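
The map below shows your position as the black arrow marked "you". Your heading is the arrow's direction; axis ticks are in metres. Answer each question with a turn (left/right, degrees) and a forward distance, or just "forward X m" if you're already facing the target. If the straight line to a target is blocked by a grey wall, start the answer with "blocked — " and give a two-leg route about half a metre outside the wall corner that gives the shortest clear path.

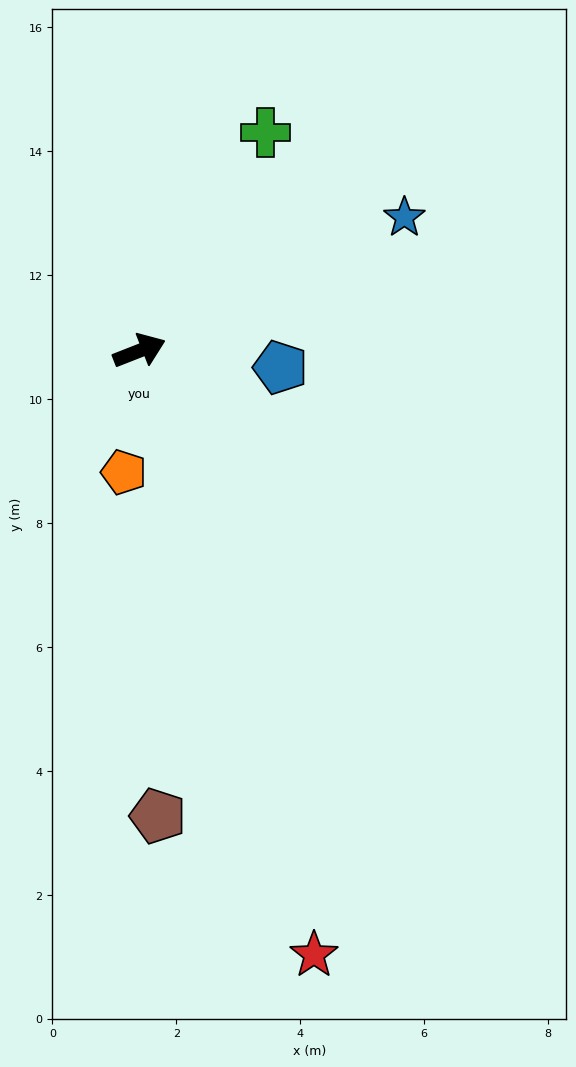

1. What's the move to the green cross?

turn left 39°, forward 4.1 m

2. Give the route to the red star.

turn right 95°, forward 10.1 m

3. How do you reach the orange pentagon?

turn right 119°, forward 2.0 m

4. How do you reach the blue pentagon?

turn right 28°, forward 2.3 m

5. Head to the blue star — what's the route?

turn left 5°, forward 4.8 m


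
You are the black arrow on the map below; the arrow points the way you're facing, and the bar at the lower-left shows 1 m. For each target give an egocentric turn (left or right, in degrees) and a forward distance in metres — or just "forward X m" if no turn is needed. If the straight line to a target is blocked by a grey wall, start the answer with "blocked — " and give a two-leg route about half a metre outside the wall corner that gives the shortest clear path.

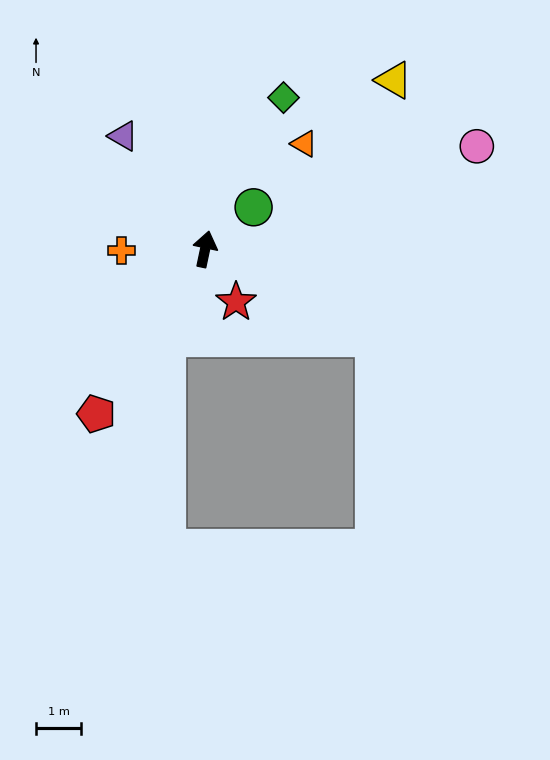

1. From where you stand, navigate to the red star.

turn right 138°, forward 1.4 m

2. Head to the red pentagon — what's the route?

turn left 158°, forward 4.4 m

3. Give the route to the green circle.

turn right 37°, forward 1.4 m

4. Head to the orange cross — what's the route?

turn left 103°, forward 1.9 m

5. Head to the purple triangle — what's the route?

turn left 48°, forward 3.1 m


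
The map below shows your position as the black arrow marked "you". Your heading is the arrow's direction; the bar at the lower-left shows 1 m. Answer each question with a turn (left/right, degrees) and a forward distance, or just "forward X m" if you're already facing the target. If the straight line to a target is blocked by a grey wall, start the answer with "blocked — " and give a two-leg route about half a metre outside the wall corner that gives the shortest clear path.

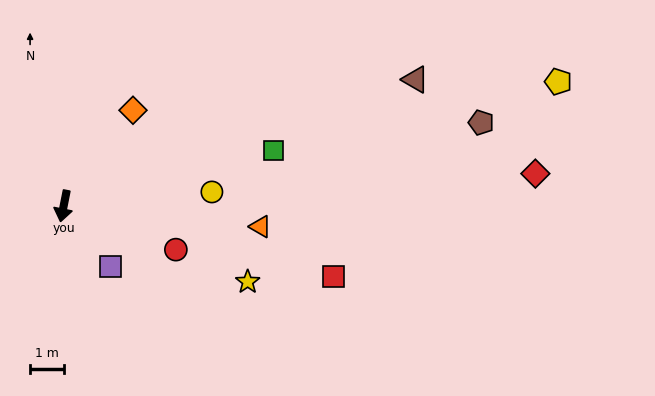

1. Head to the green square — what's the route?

turn left 116°, forward 6.5 m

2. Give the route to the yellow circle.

turn left 107°, forward 4.4 m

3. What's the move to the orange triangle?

turn left 95°, forward 5.9 m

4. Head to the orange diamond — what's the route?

turn left 155°, forward 3.5 m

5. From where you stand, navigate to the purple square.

turn left 49°, forward 2.3 m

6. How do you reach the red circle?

turn left 80°, forward 3.6 m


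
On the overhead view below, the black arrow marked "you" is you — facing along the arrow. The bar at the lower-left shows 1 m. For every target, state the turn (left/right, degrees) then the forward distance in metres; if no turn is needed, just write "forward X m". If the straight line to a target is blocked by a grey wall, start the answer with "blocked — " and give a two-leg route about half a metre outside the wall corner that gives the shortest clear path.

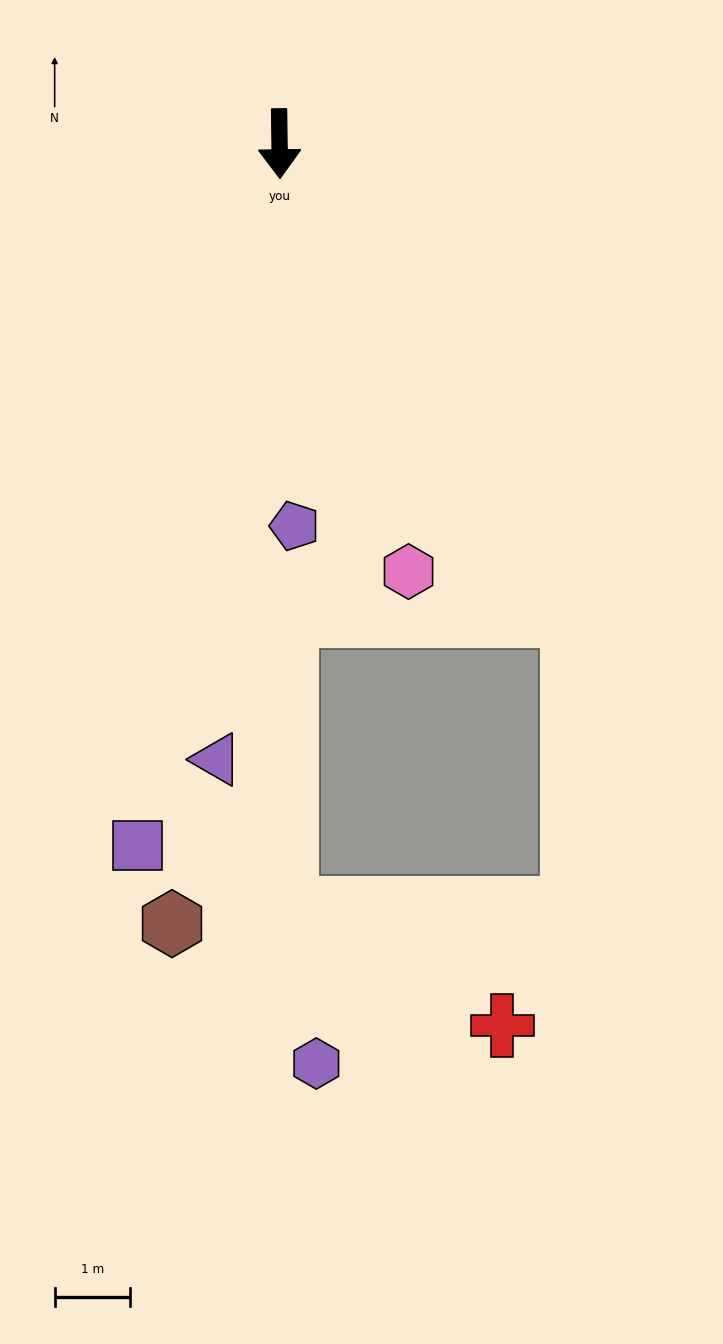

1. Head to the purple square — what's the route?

turn right 12°, forward 9.5 m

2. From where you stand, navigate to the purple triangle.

turn right 7°, forward 8.2 m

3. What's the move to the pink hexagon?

turn left 16°, forward 6.0 m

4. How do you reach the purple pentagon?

forward 5.1 m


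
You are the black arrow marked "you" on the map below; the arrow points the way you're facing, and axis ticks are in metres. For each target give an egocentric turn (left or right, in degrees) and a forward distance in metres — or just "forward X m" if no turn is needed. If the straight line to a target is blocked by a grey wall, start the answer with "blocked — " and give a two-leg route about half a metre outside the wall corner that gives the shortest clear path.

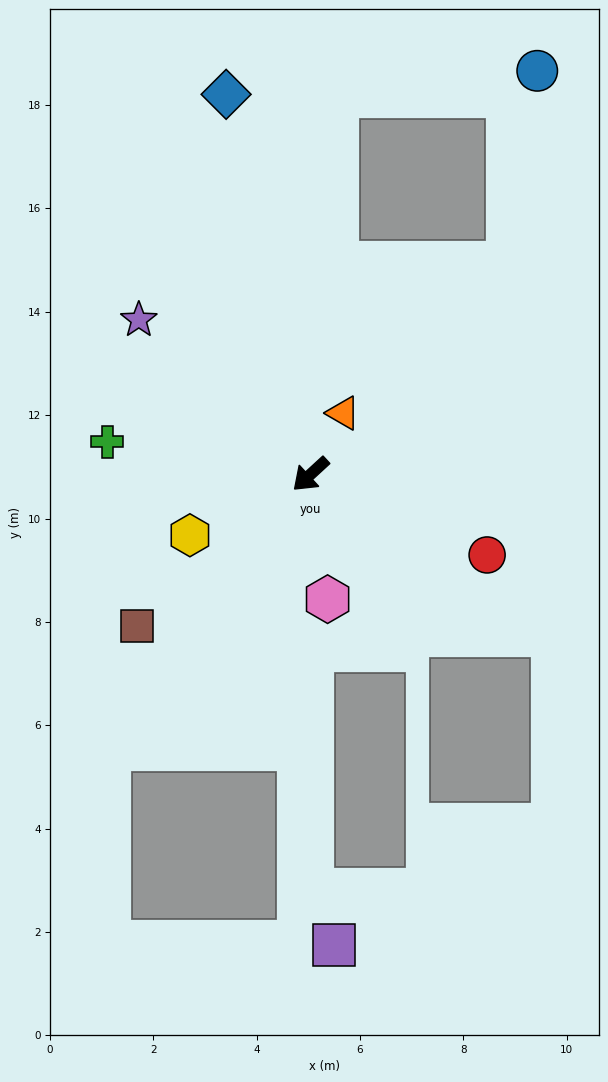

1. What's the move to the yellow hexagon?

turn right 16°, forward 2.6 m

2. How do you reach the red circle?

turn left 113°, forward 3.8 m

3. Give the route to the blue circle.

blocked — turn right 137°, forward 7.3 m, then turn right 79°, forward 3.9 m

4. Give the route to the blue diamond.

turn right 120°, forward 7.5 m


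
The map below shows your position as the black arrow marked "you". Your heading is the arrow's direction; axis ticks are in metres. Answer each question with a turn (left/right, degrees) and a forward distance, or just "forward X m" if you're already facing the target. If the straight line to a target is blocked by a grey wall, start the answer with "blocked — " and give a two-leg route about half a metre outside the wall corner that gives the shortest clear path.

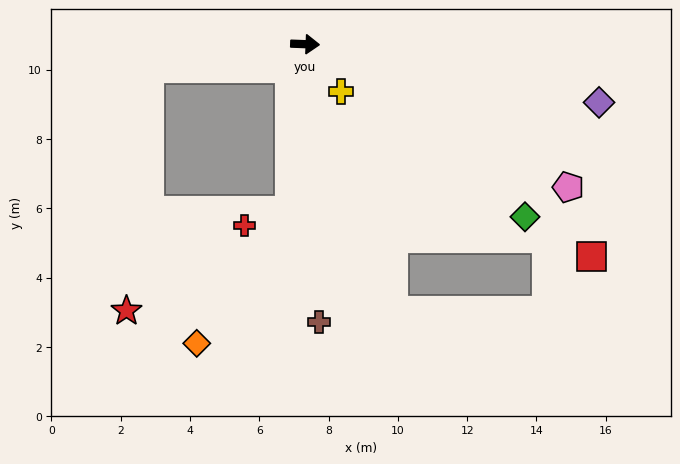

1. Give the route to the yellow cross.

turn right 51°, forward 1.7 m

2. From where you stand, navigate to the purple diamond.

turn right 9°, forward 8.6 m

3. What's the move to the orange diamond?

blocked — turn right 93°, forward 4.8 m, then turn right 30°, forward 4.7 m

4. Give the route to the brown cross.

turn right 85°, forward 8.0 m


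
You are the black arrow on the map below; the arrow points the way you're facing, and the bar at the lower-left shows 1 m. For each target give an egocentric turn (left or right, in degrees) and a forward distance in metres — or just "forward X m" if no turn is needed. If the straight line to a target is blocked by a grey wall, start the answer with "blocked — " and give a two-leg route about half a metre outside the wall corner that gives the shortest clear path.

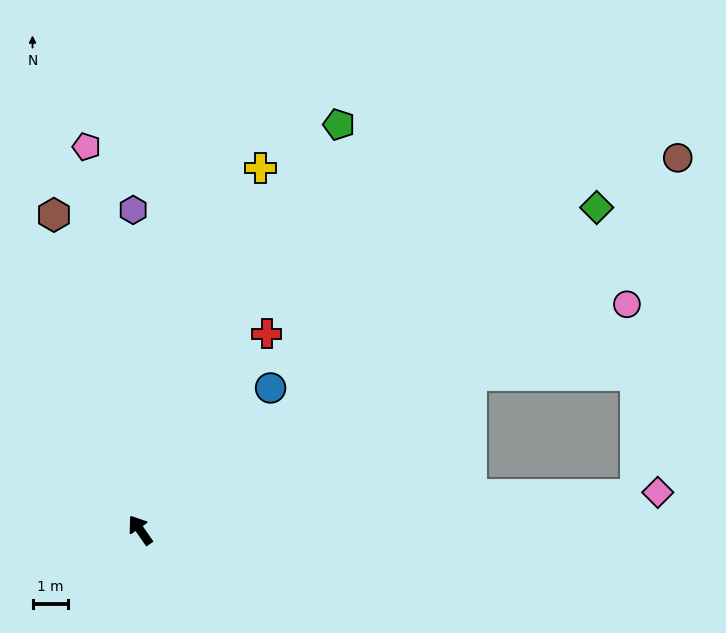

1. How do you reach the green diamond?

turn right 90°, forward 15.6 m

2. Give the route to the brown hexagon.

turn right 20°, forward 9.1 m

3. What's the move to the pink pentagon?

turn right 27°, forward 10.8 m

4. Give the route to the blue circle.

turn right 77°, forward 5.4 m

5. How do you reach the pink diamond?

turn right 121°, forward 14.4 m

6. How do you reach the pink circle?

turn right 100°, forward 14.9 m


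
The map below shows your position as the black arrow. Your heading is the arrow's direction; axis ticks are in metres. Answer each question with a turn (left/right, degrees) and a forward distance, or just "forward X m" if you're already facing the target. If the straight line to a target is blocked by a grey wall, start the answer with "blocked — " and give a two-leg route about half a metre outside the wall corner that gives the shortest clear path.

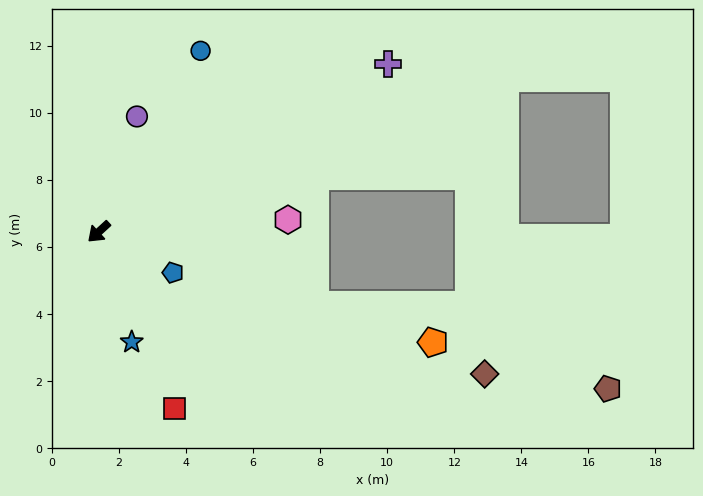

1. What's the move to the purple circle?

turn right 151°, forward 3.6 m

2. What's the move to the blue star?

turn left 64°, forward 3.4 m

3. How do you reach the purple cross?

turn left 168°, forward 10.0 m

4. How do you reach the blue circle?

turn right 162°, forward 6.2 m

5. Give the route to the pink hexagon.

turn left 141°, forward 5.7 m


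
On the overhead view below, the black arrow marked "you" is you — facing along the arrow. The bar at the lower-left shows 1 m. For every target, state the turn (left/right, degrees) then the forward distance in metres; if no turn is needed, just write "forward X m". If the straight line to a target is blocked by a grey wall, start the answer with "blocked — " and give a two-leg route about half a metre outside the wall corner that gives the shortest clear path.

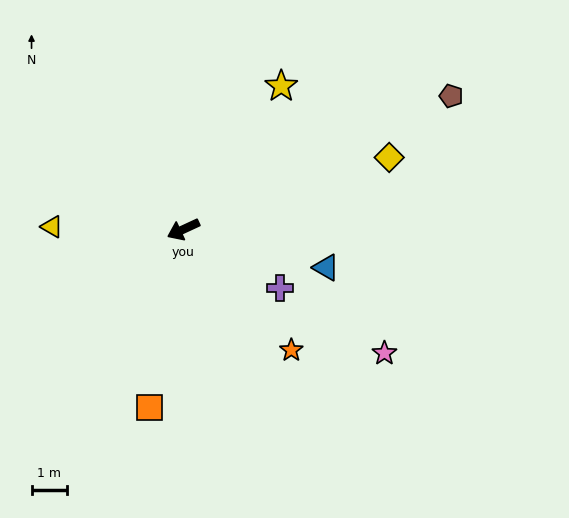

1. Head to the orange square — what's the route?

turn left 54°, forward 5.1 m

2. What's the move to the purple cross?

turn left 124°, forward 3.1 m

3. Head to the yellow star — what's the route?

turn right 149°, forward 4.8 m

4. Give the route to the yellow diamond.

turn left 174°, forward 6.1 m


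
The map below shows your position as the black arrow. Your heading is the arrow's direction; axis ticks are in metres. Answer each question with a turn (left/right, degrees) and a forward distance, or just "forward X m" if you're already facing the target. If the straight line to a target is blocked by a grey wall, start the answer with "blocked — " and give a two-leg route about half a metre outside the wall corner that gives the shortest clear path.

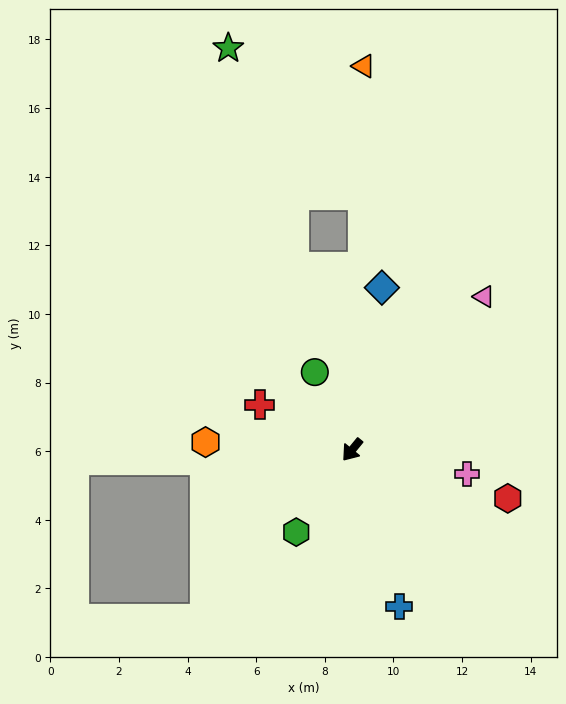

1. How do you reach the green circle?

turn right 115°, forward 2.5 m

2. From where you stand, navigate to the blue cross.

turn left 56°, forward 4.8 m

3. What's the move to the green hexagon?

turn left 5°, forward 2.9 m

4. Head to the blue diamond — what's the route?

turn right 151°, forward 4.8 m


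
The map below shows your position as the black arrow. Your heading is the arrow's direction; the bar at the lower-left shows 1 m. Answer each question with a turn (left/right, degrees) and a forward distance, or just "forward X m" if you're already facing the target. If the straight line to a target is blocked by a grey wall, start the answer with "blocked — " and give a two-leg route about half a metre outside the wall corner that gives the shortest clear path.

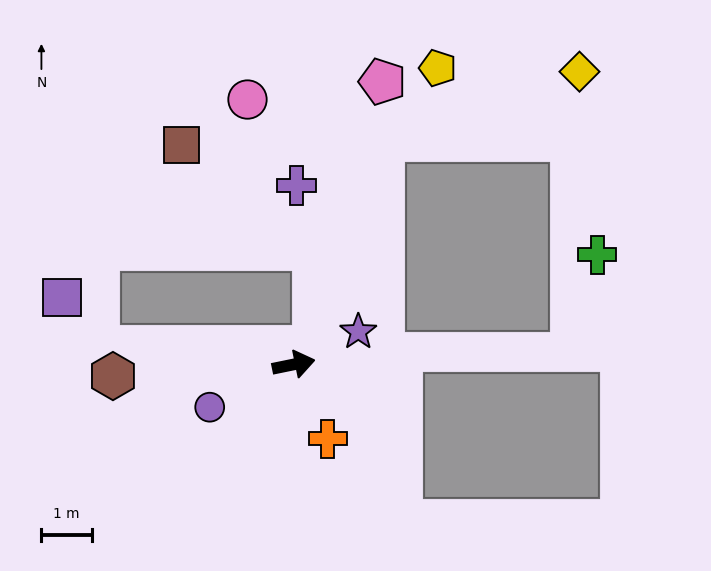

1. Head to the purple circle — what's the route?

turn right 165°, forward 1.9 m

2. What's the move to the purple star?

turn left 15°, forward 1.4 m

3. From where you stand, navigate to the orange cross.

turn right 77°, forward 1.6 m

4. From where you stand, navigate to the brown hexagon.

turn left 172°, forward 3.6 m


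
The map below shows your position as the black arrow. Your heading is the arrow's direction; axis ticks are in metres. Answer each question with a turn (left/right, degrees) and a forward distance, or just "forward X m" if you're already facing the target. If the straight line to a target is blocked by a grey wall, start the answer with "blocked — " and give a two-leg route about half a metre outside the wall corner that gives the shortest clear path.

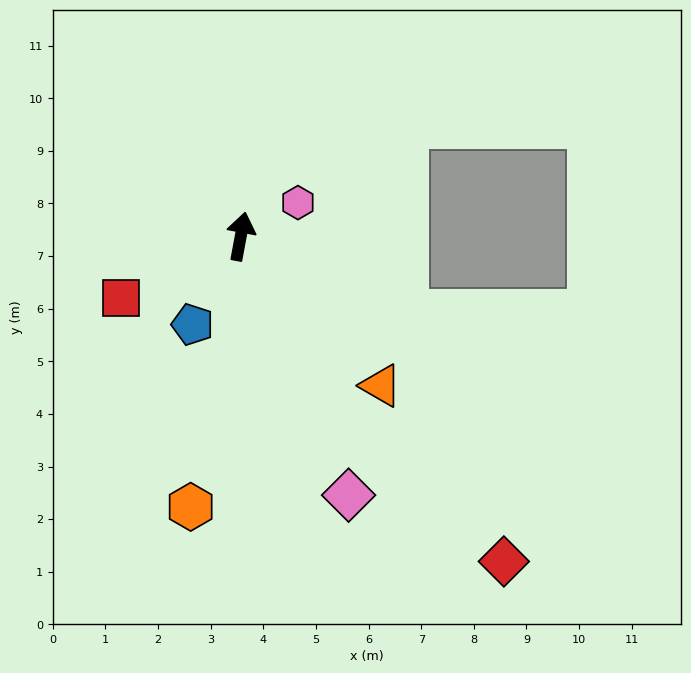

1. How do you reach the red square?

turn left 128°, forward 2.6 m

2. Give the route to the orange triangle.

turn right 126°, forward 3.9 m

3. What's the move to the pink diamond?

turn right 147°, forward 5.3 m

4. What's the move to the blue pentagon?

turn left 162°, forward 1.9 m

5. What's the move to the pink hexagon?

turn right 49°, forward 1.3 m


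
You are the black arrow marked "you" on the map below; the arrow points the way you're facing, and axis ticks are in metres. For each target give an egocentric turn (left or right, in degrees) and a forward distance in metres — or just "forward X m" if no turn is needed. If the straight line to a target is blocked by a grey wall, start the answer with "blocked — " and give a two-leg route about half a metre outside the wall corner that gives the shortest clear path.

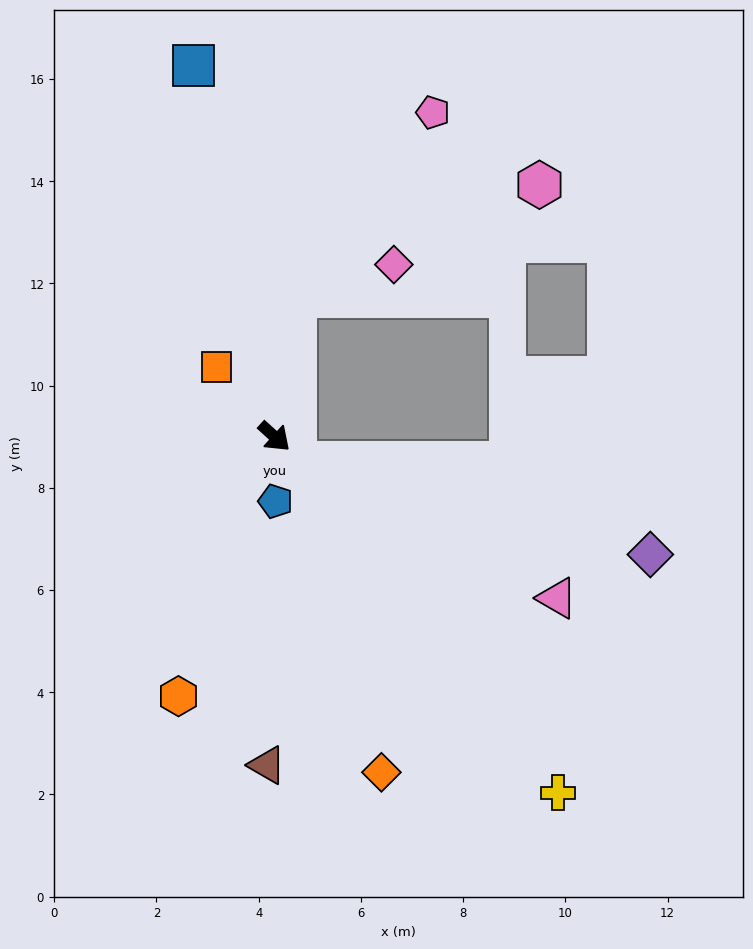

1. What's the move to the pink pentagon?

blocked — turn left 124°, forward 2.8 m, then turn right 29°, forward 4.5 m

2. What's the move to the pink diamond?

blocked — turn left 124°, forward 2.8 m, then turn right 64°, forward 2.0 m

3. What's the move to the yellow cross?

turn right 9°, forward 8.9 m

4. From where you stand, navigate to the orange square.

turn left 172°, forward 1.8 m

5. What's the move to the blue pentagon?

turn right 47°, forward 1.3 m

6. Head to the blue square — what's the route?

turn left 145°, forward 7.4 m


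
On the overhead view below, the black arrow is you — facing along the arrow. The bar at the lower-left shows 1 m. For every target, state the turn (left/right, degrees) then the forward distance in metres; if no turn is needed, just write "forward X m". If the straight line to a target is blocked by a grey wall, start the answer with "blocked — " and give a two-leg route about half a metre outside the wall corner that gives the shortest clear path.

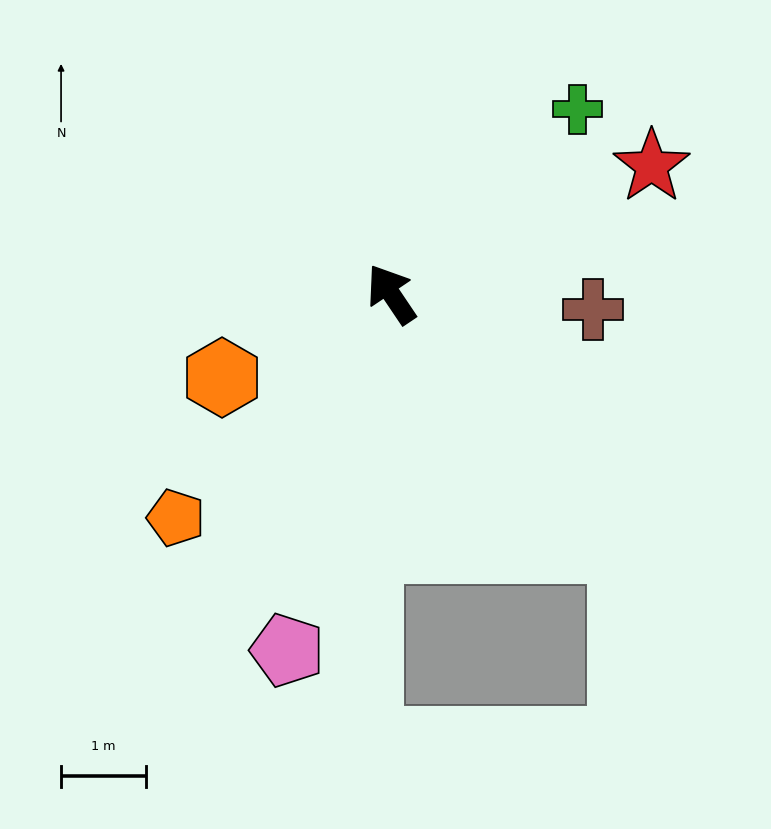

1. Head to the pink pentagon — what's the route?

turn left 130°, forward 4.4 m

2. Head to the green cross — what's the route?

turn right 79°, forward 3.1 m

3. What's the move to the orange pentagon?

turn left 102°, forward 3.7 m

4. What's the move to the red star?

turn right 98°, forward 3.4 m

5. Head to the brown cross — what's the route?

turn right 128°, forward 2.4 m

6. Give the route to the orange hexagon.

turn left 82°, forward 2.2 m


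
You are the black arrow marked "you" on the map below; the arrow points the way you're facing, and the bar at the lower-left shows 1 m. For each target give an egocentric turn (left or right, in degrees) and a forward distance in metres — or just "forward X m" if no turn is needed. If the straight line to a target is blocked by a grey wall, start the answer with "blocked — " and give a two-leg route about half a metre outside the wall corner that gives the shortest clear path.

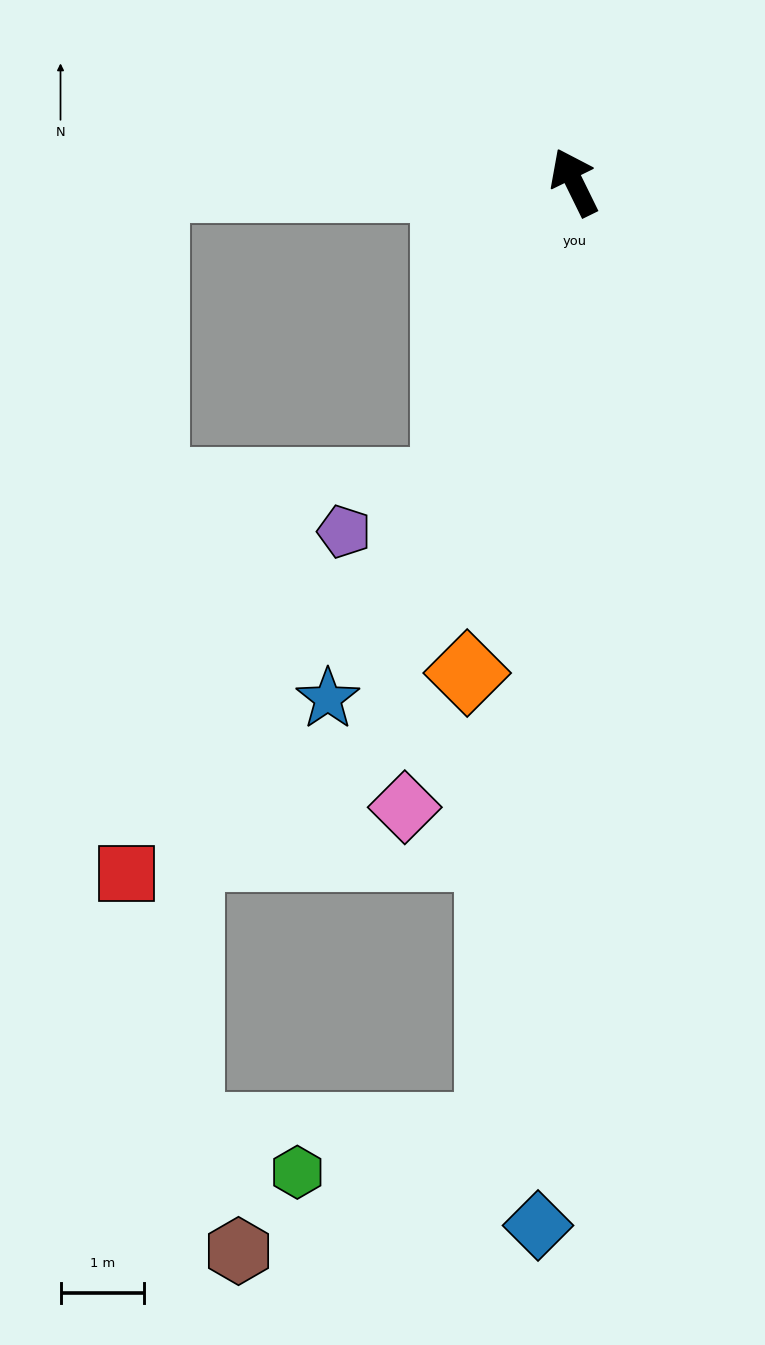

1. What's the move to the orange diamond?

turn left 142°, forward 6.0 m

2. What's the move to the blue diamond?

turn left 152°, forward 12.5 m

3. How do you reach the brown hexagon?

blocked — turn left 149°, forward 11.4 m, then turn right 59°, forward 3.4 m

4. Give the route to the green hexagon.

blocked — turn left 149°, forward 11.4 m, then turn right 72°, forward 2.4 m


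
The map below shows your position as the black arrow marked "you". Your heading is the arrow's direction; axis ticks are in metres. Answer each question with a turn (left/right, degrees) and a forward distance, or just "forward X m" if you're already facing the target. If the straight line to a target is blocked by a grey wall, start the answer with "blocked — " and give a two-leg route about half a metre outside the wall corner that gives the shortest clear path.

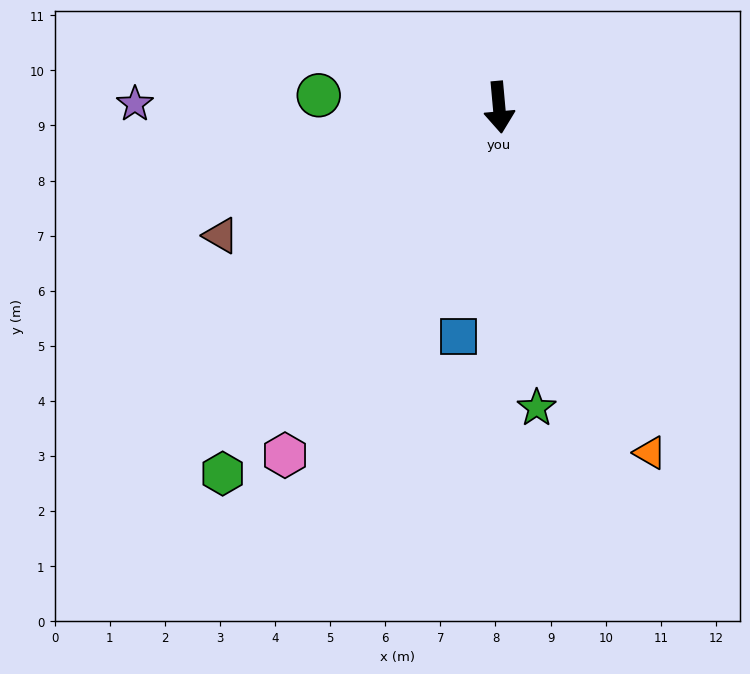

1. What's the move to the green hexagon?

turn right 42°, forward 8.3 m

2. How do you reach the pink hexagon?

turn right 37°, forward 7.4 m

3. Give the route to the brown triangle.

turn right 70°, forward 5.6 m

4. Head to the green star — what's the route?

forward 5.5 m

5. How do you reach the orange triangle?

turn left 18°, forward 6.8 m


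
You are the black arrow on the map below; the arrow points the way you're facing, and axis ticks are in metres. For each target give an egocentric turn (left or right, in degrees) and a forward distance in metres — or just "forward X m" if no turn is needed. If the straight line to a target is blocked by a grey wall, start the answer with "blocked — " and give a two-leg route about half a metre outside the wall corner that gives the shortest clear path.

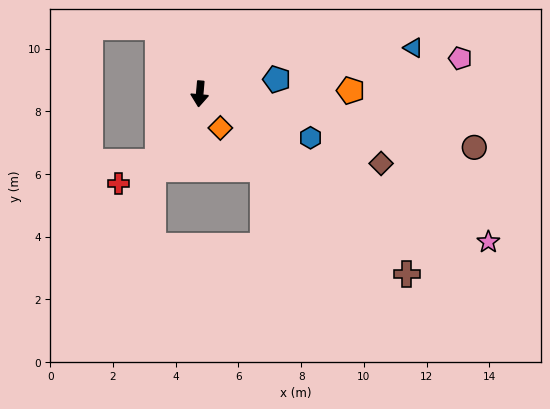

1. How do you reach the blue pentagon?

turn left 106°, forward 2.5 m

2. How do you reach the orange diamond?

turn left 36°, forward 1.3 m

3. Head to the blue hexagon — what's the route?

turn left 73°, forward 3.8 m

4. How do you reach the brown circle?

turn left 84°, forward 8.9 m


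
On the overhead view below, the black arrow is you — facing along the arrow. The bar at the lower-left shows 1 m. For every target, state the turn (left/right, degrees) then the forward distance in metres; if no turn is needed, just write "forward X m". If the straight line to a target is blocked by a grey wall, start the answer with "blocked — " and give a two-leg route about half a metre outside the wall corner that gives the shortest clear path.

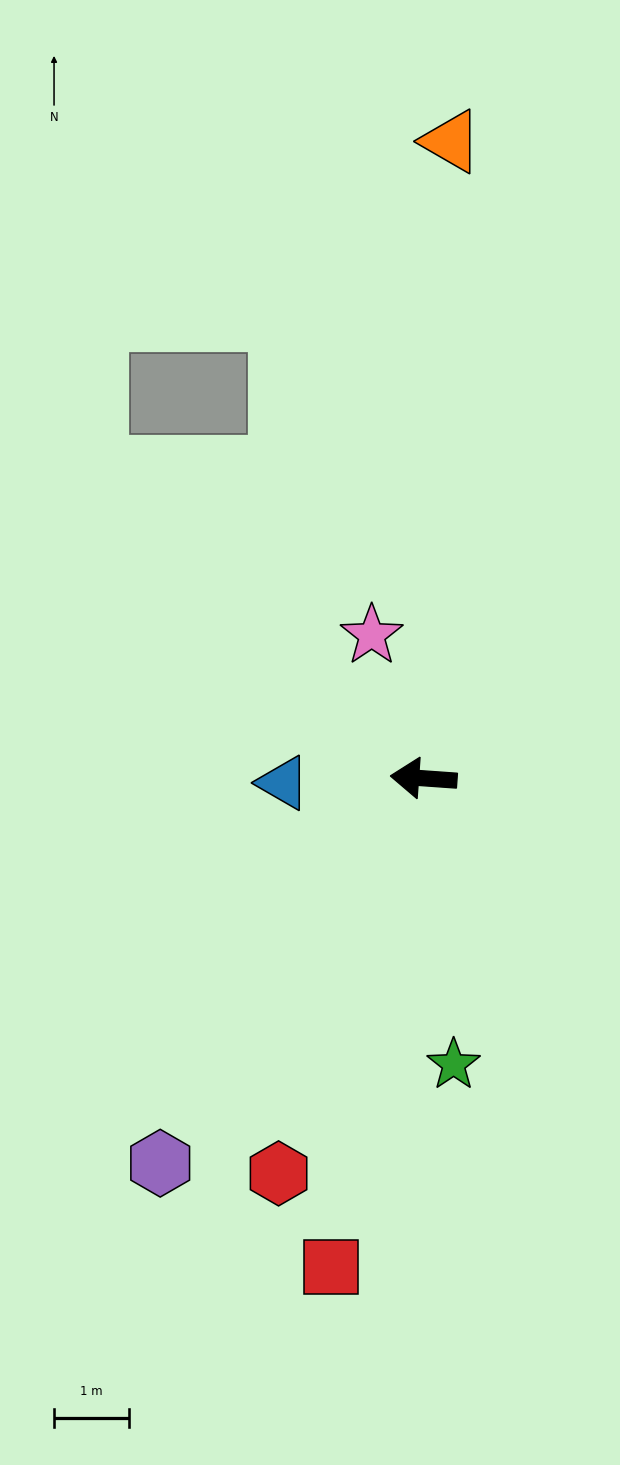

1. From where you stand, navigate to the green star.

turn left 100°, forward 3.9 m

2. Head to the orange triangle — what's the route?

turn right 88°, forward 8.6 m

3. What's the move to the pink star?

turn right 66°, forward 2.0 m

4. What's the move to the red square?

turn left 83°, forward 6.7 m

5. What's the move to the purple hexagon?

turn left 60°, forward 6.3 m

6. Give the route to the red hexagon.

turn left 74°, forward 5.6 m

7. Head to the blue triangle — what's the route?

turn left 6°, forward 1.9 m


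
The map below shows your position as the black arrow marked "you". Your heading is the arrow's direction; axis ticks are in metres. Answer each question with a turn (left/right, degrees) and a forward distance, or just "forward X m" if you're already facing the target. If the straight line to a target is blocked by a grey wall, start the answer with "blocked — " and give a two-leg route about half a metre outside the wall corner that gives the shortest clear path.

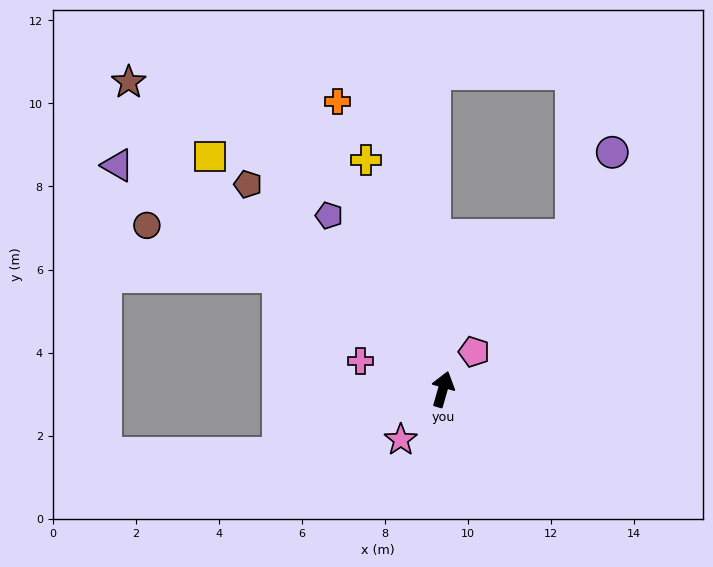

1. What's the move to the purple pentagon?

turn left 49°, forward 5.0 m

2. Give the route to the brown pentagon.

turn left 60°, forward 6.8 m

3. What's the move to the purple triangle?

turn left 71°, forward 9.5 m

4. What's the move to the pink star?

turn left 156°, forward 1.6 m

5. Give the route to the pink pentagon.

turn right 24°, forward 1.2 m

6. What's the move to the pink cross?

turn left 87°, forward 2.1 m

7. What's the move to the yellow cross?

turn left 35°, forward 5.8 m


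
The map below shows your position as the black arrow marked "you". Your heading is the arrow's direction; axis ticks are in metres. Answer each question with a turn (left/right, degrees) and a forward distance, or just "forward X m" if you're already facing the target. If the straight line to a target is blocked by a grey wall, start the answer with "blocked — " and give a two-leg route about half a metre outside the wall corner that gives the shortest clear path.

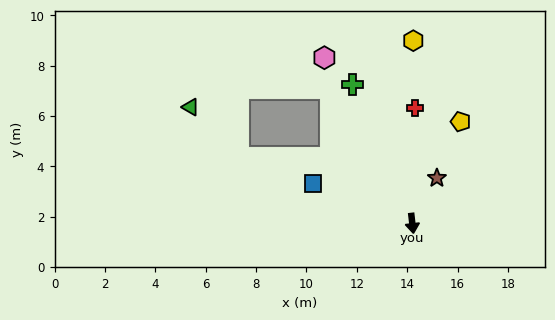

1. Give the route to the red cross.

turn left 172°, forward 4.6 m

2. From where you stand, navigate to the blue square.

turn right 118°, forward 4.3 m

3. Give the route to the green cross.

turn right 163°, forward 6.0 m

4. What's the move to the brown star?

turn left 145°, forward 2.0 m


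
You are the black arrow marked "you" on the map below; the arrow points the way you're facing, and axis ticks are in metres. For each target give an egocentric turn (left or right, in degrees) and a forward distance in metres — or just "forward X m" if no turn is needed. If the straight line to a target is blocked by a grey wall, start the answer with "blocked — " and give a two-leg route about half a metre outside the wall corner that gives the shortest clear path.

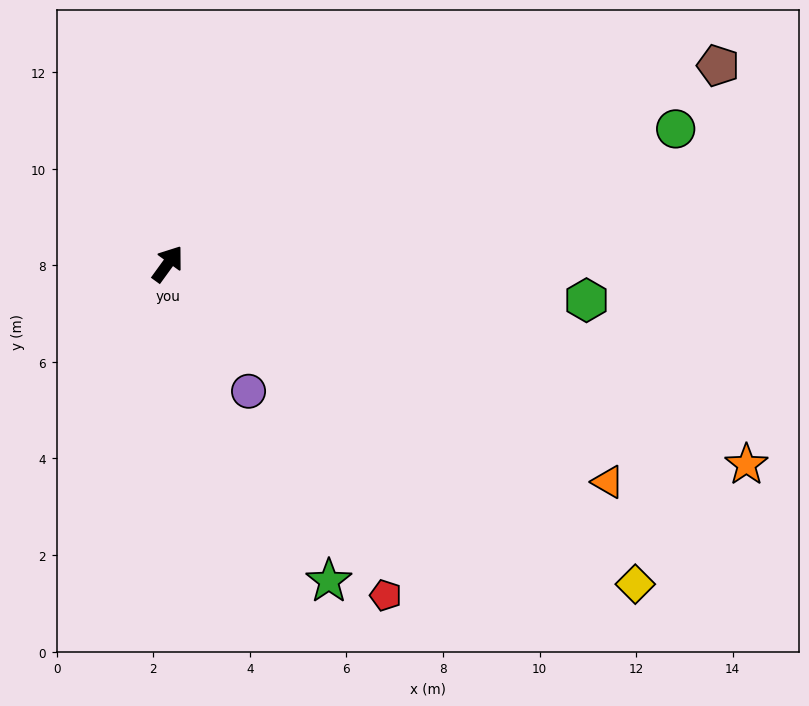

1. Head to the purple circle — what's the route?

turn right 112°, forward 3.1 m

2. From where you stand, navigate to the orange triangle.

turn right 80°, forward 10.2 m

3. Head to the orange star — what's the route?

turn right 73°, forward 12.7 m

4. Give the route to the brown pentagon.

turn right 34°, forward 12.1 m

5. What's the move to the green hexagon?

turn right 59°, forward 8.7 m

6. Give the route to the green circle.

turn right 39°, forward 10.9 m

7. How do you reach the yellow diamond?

turn right 88°, forward 11.7 m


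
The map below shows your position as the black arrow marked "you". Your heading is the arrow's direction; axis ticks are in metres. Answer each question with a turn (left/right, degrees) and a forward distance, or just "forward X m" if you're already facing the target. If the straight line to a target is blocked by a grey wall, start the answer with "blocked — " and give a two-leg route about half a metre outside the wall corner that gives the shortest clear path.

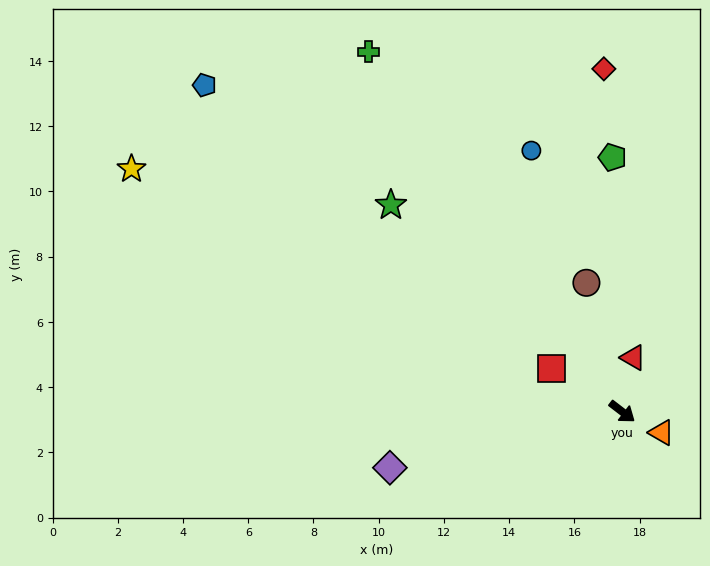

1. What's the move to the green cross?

turn left 163°, forward 13.5 m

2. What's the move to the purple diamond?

turn right 129°, forward 7.3 m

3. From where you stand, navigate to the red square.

turn right 174°, forward 2.5 m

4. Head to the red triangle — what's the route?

turn left 116°, forward 1.7 m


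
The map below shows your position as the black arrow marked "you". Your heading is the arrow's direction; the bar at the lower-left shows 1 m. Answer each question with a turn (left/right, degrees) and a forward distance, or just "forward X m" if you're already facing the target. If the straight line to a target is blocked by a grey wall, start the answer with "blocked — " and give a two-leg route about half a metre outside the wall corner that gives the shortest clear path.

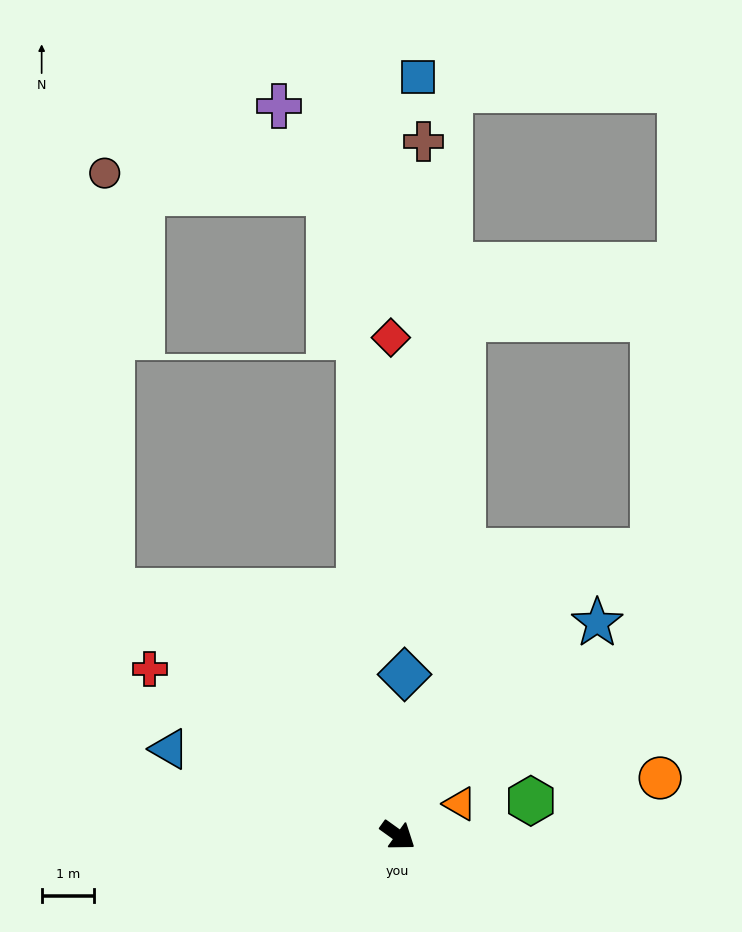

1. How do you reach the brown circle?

blocked — turn left 175°, forward 7.1 m, then turn right 48°, forward 7.9 m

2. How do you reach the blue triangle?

turn right 165°, forward 4.6 m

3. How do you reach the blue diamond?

turn left 123°, forward 3.1 m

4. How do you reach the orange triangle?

turn left 63°, forward 1.3 m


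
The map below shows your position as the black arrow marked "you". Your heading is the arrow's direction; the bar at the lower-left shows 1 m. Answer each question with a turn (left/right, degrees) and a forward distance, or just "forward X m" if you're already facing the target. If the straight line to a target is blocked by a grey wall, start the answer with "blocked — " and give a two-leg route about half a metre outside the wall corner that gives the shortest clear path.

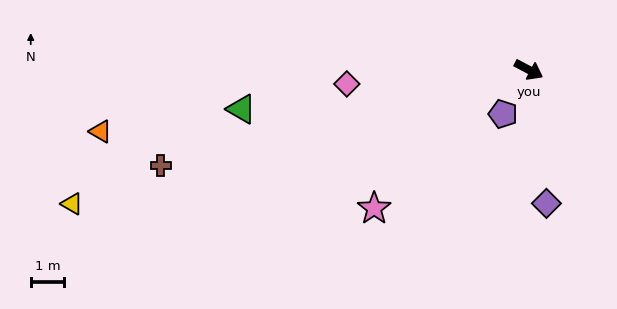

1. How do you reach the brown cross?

turn right 138°, forward 11.3 m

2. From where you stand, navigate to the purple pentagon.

turn right 92°, forward 1.5 m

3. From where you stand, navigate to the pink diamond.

turn right 148°, forward 5.4 m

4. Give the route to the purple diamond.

turn right 55°, forward 4.0 m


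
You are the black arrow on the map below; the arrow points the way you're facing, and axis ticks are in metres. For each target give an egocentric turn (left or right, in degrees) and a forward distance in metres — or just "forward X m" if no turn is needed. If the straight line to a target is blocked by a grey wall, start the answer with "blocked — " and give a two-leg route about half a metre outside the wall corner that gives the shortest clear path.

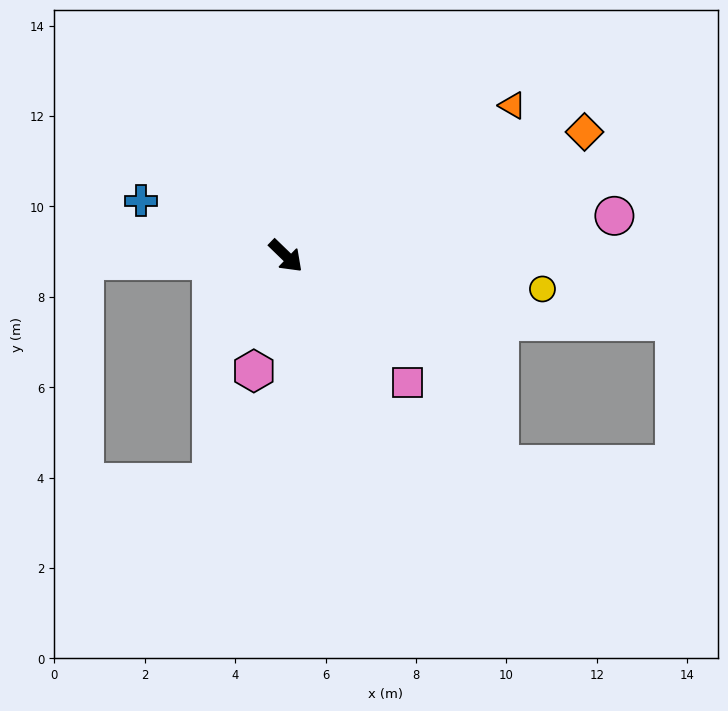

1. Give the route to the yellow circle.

turn left 37°, forward 5.7 m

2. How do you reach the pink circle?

turn left 51°, forward 7.3 m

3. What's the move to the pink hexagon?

turn right 62°, forward 2.6 m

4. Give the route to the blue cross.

turn right 157°, forward 3.4 m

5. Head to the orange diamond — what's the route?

turn left 67°, forward 7.2 m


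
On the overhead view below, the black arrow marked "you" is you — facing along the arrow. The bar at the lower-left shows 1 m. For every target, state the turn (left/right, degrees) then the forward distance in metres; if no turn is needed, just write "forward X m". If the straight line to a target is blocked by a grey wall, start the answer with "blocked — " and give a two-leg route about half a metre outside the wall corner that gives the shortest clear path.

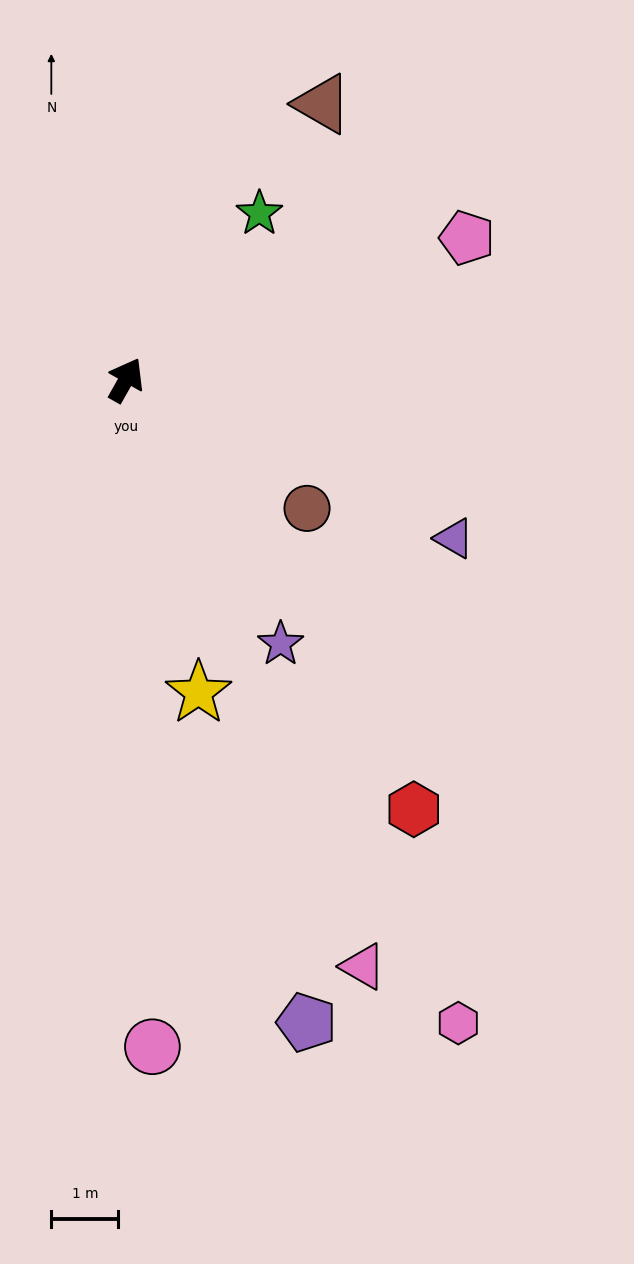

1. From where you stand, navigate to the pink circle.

turn right 148°, forward 9.9 m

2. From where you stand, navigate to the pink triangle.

turn right 129°, forward 9.4 m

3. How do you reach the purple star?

turn right 120°, forward 4.6 m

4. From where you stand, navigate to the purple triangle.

turn right 86°, forward 5.4 m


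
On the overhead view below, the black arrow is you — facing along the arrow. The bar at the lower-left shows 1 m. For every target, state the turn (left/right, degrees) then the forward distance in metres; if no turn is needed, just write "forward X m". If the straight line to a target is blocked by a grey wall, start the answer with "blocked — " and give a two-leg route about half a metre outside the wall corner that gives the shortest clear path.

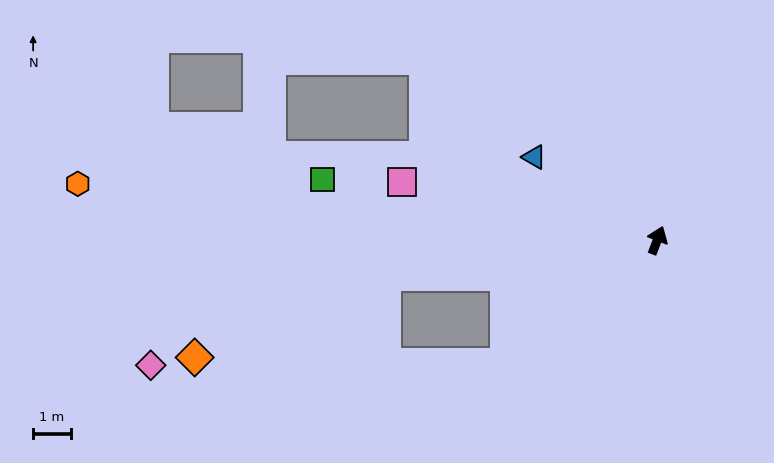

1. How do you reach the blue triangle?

turn left 77°, forward 3.9 m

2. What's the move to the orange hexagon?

turn left 106°, forward 15.4 m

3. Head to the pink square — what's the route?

turn left 98°, forward 6.9 m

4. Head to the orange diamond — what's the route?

blocked — turn left 118°, forward 7.3 m, then turn left 17°, forward 5.5 m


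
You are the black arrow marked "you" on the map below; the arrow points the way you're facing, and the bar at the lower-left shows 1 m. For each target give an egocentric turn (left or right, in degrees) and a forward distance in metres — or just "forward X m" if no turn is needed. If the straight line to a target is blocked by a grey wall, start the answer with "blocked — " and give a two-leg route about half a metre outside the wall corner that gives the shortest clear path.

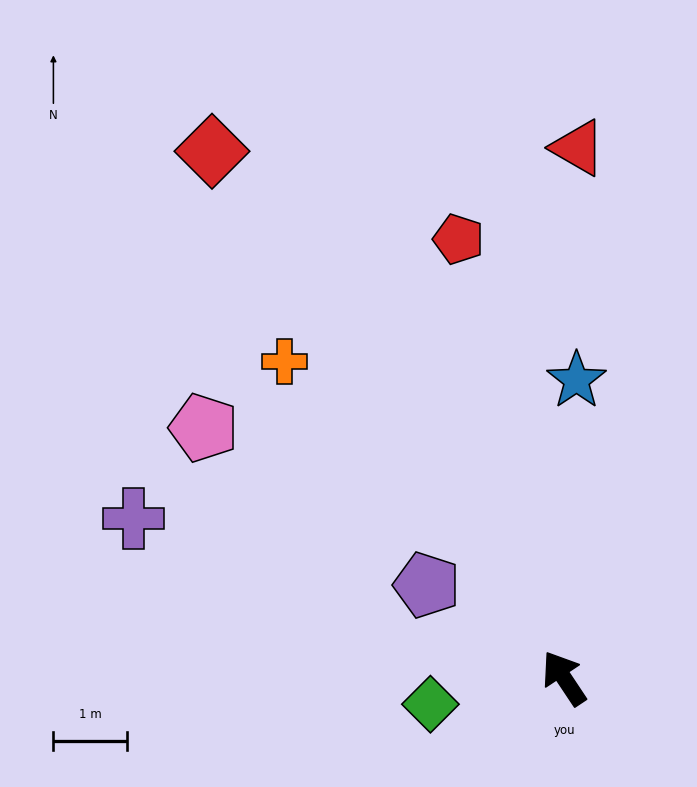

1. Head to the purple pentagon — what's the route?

turn left 22°, forward 2.3 m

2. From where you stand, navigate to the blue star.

turn right 36°, forward 4.1 m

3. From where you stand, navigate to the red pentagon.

turn right 20°, forward 6.2 m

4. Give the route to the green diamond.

turn left 67°, forward 1.9 m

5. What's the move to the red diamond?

forward 8.6 m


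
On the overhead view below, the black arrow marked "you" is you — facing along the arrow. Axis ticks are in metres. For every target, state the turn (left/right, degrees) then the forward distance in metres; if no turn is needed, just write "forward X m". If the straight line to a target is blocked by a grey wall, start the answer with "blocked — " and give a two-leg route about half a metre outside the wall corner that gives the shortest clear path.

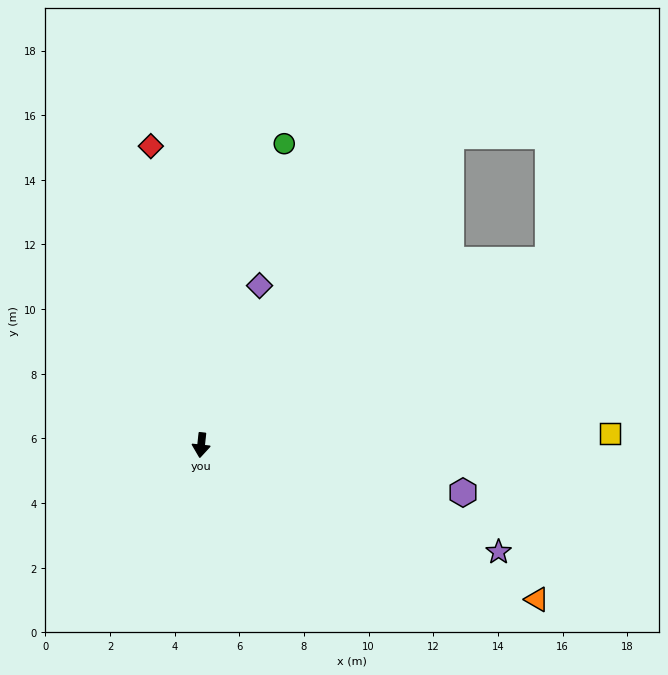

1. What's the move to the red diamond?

turn right 164°, forward 9.4 m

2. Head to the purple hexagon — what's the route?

turn left 86°, forward 8.2 m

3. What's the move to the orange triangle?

turn left 71°, forward 11.4 m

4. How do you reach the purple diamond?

turn left 166°, forward 5.3 m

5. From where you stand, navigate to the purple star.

turn left 76°, forward 9.8 m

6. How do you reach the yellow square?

turn left 98°, forward 12.7 m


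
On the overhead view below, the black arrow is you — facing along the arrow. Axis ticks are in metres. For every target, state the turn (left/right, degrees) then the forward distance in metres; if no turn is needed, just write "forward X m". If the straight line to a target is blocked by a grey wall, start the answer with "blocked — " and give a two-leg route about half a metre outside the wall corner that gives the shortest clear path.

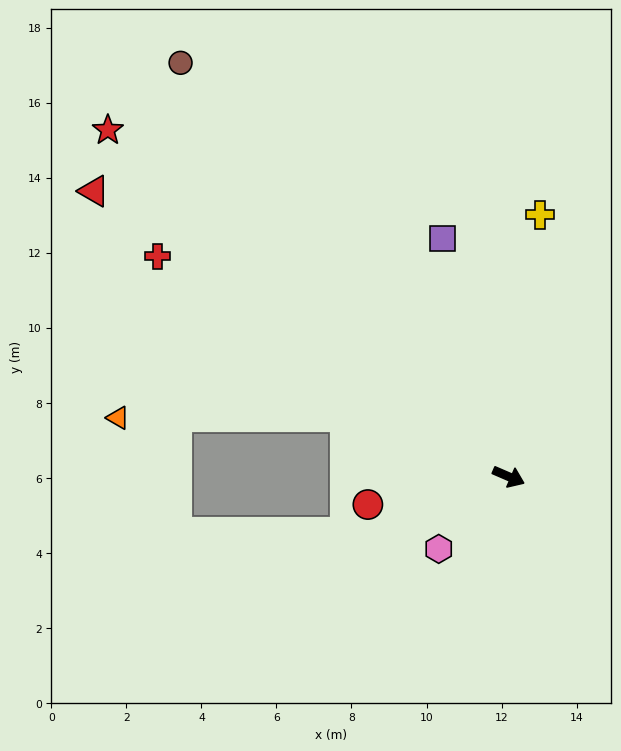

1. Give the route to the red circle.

turn right 145°, forward 3.8 m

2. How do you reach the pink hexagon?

turn right 111°, forward 2.7 m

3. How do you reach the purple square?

turn left 129°, forward 6.6 m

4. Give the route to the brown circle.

turn left 152°, forward 14.1 m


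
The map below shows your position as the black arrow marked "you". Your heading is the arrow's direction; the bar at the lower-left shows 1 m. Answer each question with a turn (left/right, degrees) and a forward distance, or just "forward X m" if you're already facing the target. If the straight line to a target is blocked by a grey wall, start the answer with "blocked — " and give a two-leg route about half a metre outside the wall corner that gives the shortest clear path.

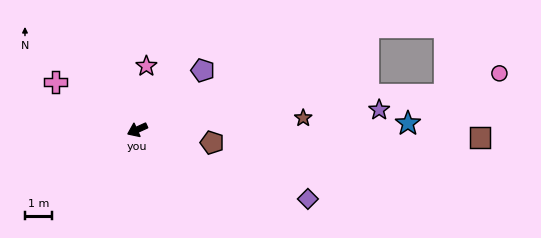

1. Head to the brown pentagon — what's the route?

turn left 146°, forward 2.8 m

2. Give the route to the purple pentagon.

turn right 162°, forward 3.3 m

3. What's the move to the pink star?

turn right 123°, forward 2.4 m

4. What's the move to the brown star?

turn left 160°, forward 6.2 m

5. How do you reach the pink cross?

turn right 55°, forward 3.5 m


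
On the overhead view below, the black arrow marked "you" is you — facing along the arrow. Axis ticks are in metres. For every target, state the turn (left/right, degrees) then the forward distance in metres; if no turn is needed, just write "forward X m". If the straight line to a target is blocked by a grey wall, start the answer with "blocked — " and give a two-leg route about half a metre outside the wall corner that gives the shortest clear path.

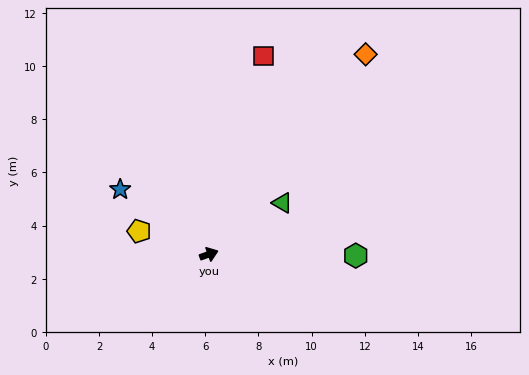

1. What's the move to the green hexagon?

turn right 20°, forward 5.5 m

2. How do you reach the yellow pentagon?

turn left 142°, forward 2.8 m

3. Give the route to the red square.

turn left 55°, forward 7.7 m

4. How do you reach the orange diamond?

turn left 32°, forward 9.6 m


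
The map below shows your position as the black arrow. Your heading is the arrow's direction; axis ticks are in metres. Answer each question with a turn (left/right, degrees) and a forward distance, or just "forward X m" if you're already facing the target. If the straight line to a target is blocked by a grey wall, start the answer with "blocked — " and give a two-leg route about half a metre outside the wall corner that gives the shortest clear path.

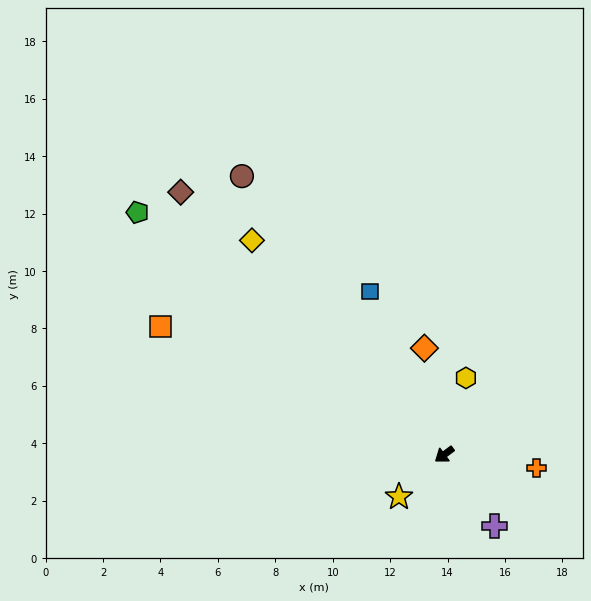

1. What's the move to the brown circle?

turn right 91°, forward 12.0 m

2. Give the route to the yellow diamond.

turn right 85°, forward 10.0 m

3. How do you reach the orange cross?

turn left 135°, forward 3.2 m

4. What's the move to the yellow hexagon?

turn right 142°, forward 2.8 m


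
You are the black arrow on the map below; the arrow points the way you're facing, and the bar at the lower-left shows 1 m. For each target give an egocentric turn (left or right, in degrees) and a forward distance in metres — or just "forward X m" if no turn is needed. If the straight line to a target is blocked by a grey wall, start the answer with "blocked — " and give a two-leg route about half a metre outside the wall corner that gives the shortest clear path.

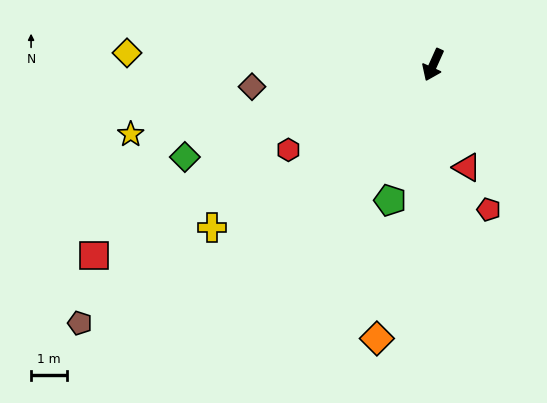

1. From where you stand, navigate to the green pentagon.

turn left 7°, forward 4.0 m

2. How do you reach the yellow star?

turn right 53°, forward 8.7 m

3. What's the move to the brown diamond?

turn right 59°, forward 5.1 m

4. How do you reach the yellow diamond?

turn right 68°, forward 8.6 m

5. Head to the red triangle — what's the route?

turn left 42°, forward 3.0 m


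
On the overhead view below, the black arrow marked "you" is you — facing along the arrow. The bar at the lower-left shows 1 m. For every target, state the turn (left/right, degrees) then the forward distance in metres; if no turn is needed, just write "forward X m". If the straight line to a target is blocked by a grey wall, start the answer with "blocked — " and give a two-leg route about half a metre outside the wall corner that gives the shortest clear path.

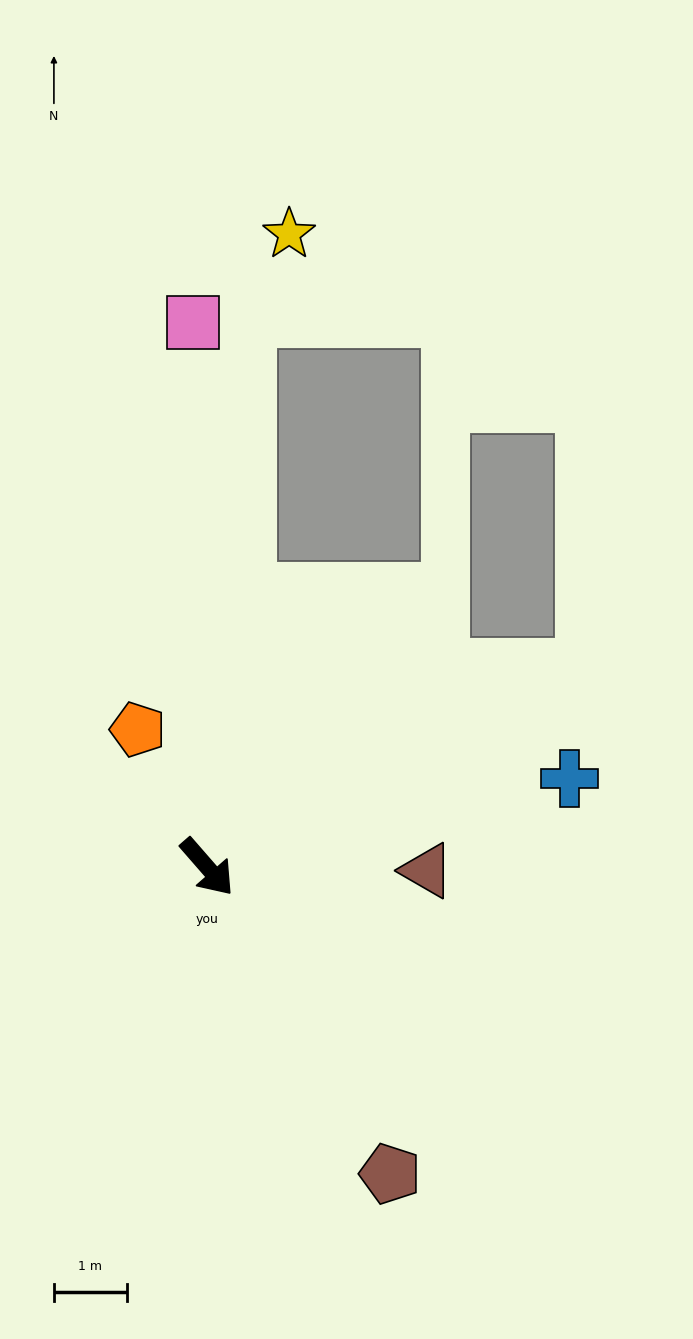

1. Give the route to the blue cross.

turn left 63°, forward 5.1 m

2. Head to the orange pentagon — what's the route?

turn left 166°, forward 2.1 m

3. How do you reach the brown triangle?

turn left 48°, forward 3.0 m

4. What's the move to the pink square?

turn left 140°, forward 7.4 m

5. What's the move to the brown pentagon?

turn right 10°, forward 4.9 m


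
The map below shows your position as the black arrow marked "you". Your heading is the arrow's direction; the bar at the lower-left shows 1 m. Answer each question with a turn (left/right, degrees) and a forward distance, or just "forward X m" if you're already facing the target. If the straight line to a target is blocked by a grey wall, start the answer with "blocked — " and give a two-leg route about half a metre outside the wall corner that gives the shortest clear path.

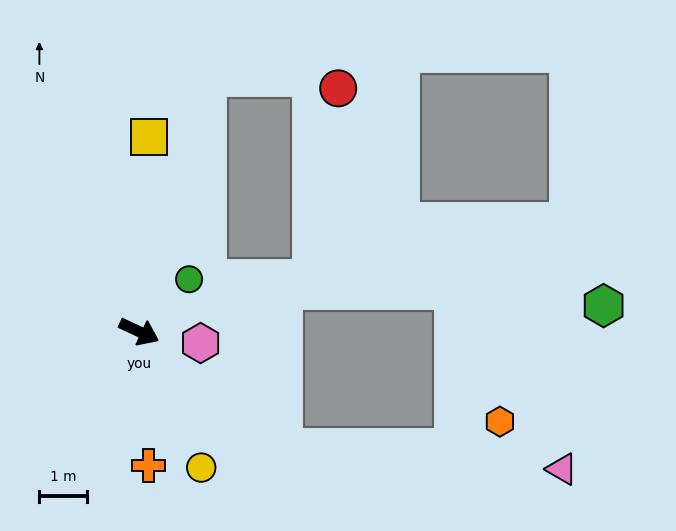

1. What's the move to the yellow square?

turn left 112°, forward 4.1 m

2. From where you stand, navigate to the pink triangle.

blocked — turn right 14°, forward 3.9 m, then turn left 35°, forward 5.9 m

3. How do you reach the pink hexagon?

turn left 15°, forward 1.3 m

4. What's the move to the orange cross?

turn right 61°, forward 2.8 m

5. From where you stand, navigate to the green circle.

turn left 71°, forward 1.5 m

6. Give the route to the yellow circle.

turn right 40°, forward 3.2 m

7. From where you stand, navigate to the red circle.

blocked — turn left 42°, forward 3.8 m, then turn left 65°, forward 4.1 m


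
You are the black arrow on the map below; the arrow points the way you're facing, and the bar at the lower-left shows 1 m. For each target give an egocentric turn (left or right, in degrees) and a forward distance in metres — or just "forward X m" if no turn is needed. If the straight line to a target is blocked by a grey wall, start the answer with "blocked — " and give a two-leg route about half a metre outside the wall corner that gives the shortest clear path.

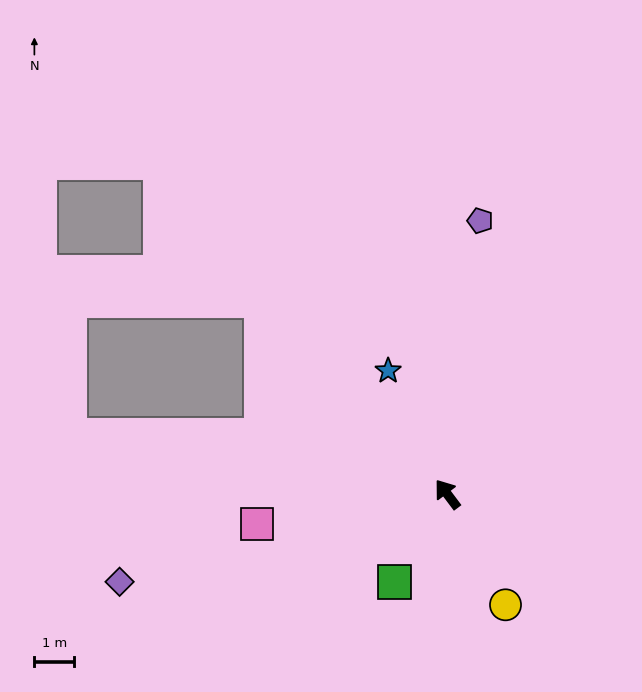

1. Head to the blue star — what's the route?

turn right 11°, forward 3.4 m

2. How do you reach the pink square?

turn left 62°, forward 4.8 m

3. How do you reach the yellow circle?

turn left 171°, forward 3.1 m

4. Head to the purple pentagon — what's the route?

turn right 44°, forward 6.9 m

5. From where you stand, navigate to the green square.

turn left 112°, forward 2.6 m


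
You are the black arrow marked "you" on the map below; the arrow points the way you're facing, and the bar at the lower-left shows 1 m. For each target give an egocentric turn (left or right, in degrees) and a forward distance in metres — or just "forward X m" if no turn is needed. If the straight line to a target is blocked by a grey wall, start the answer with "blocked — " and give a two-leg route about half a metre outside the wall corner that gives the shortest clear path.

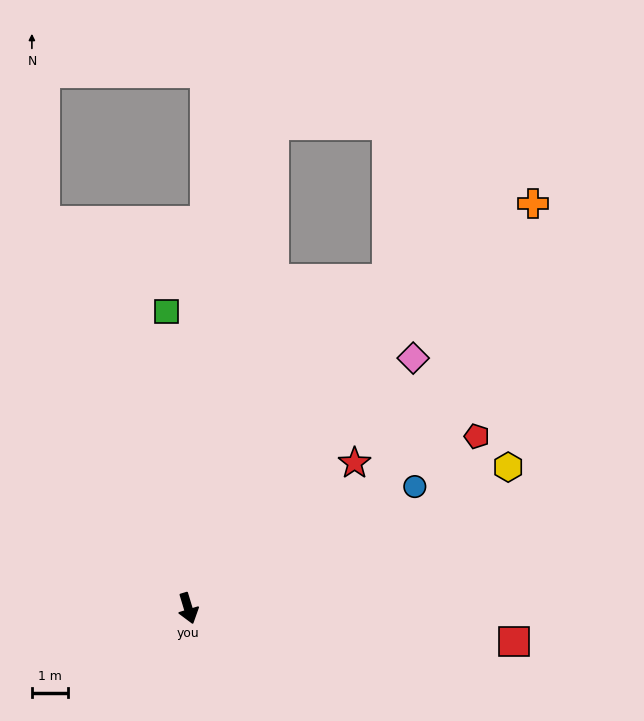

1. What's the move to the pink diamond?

turn left 121°, forward 9.2 m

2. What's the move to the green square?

turn left 167°, forward 8.1 m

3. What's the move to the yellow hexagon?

turn left 97°, forward 9.6 m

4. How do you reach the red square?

turn left 67°, forward 8.9 m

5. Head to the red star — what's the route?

turn left 114°, forward 6.0 m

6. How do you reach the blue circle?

turn left 101°, forward 7.0 m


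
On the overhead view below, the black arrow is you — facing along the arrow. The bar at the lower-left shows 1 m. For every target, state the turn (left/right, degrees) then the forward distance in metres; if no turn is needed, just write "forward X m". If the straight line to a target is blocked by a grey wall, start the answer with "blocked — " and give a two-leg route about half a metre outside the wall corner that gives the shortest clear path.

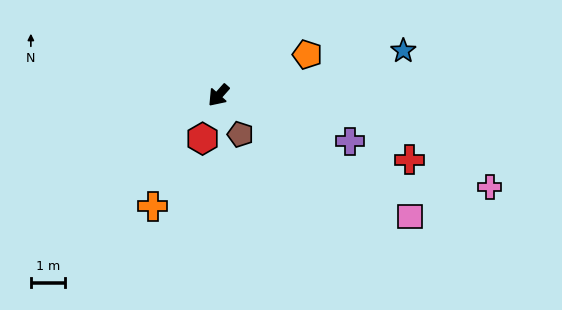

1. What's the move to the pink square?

turn left 99°, forward 6.6 m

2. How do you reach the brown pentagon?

turn left 71°, forward 1.3 m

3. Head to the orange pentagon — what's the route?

turn left 156°, forward 2.8 m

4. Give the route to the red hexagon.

turn left 21°, forward 1.3 m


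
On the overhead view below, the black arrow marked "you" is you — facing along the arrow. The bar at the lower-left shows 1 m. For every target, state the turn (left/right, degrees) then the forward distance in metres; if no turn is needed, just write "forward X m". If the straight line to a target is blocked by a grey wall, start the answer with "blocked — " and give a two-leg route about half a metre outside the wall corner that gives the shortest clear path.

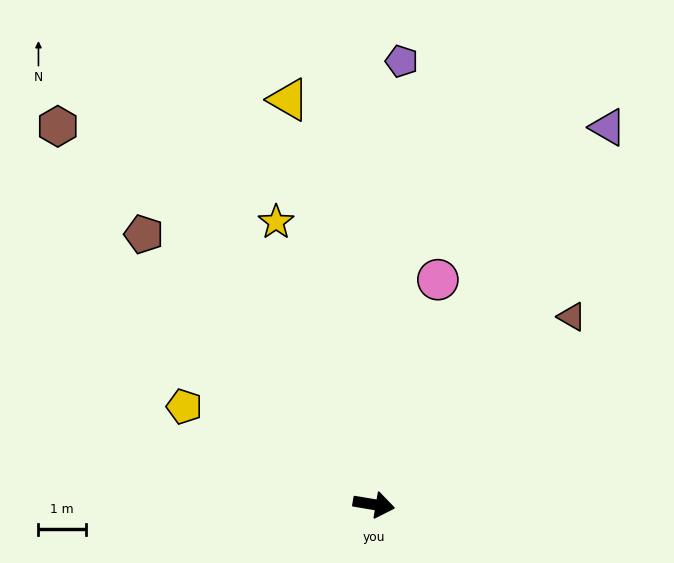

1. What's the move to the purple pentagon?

turn left 96°, forward 9.3 m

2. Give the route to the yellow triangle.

turn left 111°, forward 8.7 m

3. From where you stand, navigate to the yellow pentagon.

turn left 162°, forward 4.5 m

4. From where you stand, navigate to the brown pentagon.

turn left 140°, forward 7.4 m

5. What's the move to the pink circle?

turn left 84°, forward 4.9 m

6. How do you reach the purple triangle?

turn left 68°, forward 9.3 m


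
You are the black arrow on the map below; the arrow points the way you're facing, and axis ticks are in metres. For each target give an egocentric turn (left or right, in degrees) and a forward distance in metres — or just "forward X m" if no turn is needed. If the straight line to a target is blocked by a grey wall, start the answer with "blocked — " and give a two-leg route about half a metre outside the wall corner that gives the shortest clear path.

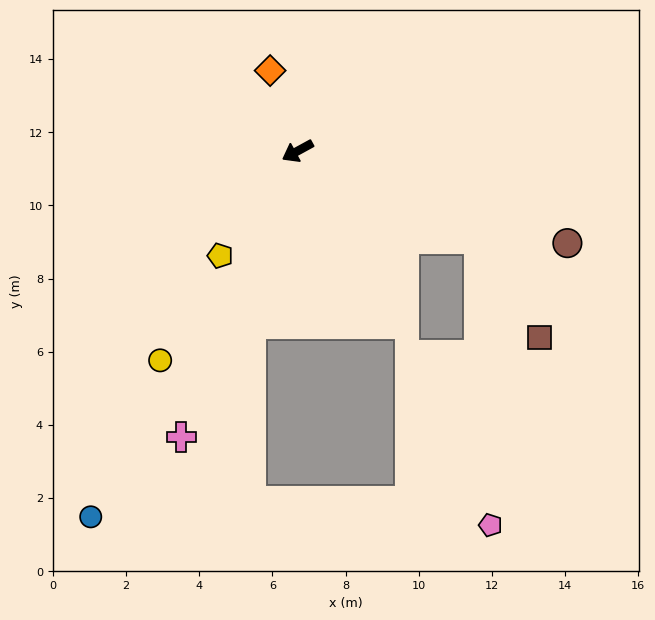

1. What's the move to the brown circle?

turn left 132°, forward 7.8 m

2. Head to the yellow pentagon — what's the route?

turn left 25°, forward 3.6 m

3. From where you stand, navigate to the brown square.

blocked — turn left 126°, forward 5.5 m, then turn right 34°, forward 3.2 m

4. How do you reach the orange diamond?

turn right 100°, forward 2.3 m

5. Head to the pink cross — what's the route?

turn left 39°, forward 8.4 m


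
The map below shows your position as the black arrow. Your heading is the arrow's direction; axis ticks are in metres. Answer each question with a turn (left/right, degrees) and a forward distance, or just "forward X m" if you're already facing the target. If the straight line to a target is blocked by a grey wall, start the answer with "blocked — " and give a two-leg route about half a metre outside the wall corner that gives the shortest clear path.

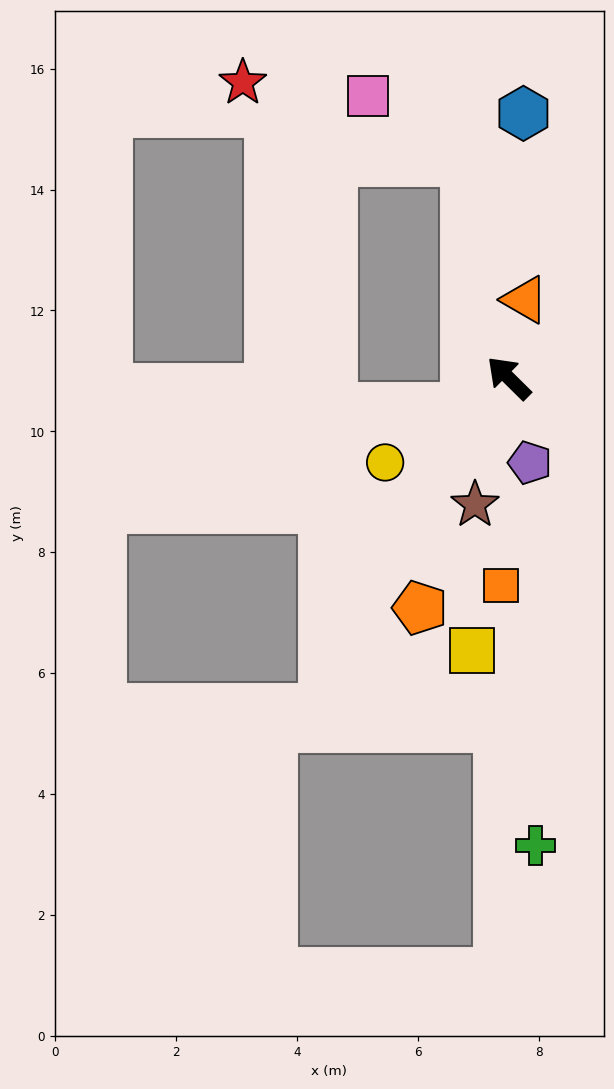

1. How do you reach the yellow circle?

turn left 79°, forward 2.5 m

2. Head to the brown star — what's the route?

turn left 120°, forward 2.2 m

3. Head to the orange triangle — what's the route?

turn right 57°, forward 1.3 m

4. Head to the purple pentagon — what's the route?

turn left 149°, forward 1.4 m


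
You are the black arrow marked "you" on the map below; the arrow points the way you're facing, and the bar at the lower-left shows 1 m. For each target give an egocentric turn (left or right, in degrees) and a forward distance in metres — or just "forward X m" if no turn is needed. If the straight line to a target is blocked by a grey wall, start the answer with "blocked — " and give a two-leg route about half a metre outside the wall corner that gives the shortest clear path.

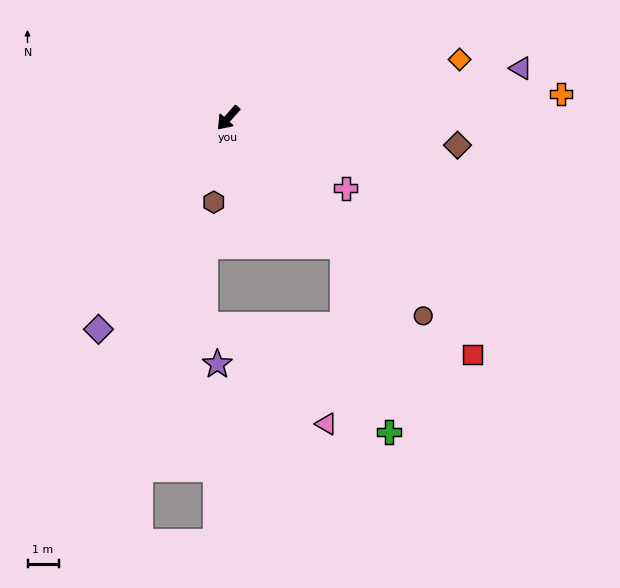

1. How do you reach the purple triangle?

turn left 141°, forward 9.5 m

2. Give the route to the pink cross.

turn left 101°, forward 4.4 m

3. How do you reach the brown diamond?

turn left 125°, forward 7.4 m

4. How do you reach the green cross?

blocked — turn left 84°, forward 5.5 m, then turn right 28°, forward 6.2 m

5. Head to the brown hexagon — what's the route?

turn left 32°, forward 2.7 m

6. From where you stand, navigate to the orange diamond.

turn left 146°, forward 7.7 m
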